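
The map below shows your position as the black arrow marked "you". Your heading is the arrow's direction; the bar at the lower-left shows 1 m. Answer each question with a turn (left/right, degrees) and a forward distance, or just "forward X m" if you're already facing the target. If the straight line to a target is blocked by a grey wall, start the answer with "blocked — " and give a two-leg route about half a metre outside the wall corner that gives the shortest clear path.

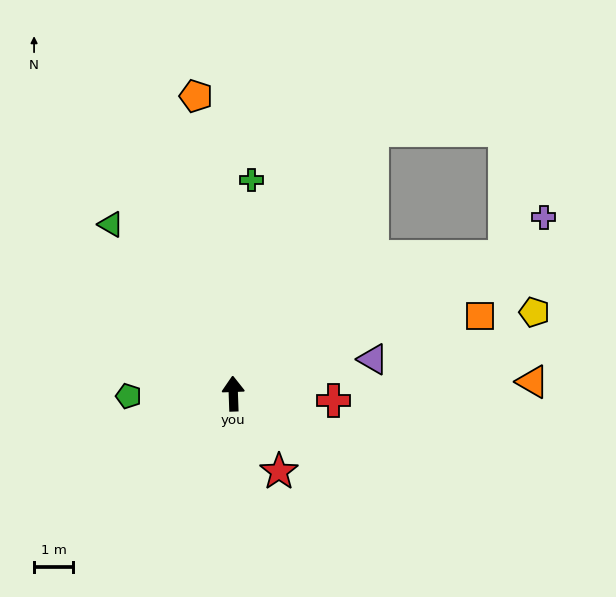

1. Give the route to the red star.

turn right 152°, forward 2.3 m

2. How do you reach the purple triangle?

turn right 78°, forward 3.7 m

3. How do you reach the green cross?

turn right 7°, forward 5.5 m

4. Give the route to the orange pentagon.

turn left 5°, forward 7.7 m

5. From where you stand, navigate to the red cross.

turn right 96°, forward 2.6 m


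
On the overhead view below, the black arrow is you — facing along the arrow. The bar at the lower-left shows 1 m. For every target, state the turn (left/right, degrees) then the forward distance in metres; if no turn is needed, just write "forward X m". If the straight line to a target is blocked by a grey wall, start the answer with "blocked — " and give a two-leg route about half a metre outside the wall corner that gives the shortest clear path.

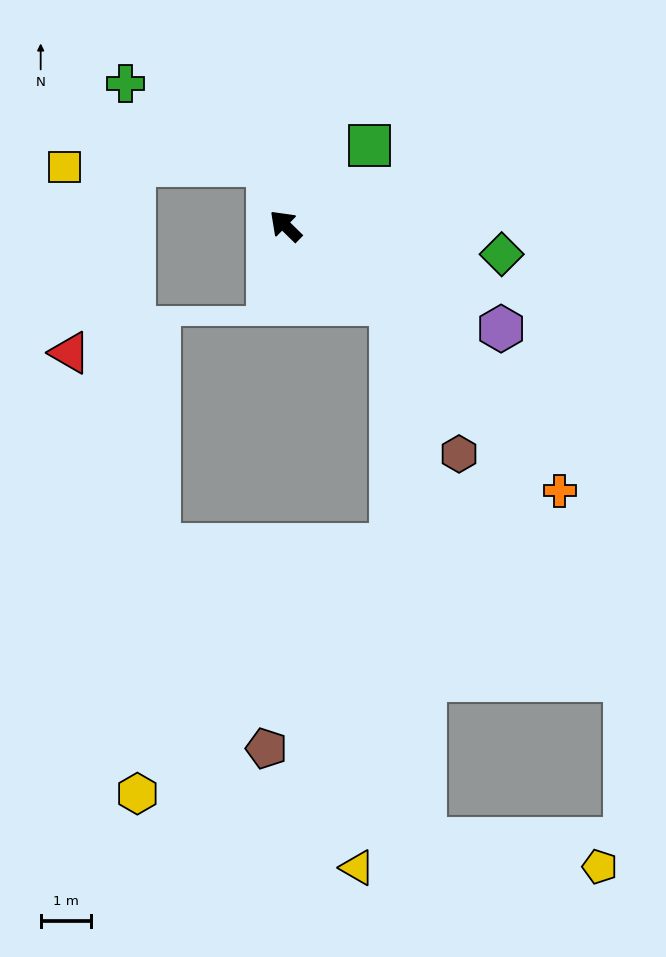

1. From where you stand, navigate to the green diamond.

turn right 143°, forward 4.4 m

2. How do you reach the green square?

turn right 92°, forward 2.3 m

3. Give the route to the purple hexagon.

turn right 161°, forward 4.8 m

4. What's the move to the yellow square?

blocked — turn right 29°, forward 1.3 m, then turn left 74°, forward 4.1 m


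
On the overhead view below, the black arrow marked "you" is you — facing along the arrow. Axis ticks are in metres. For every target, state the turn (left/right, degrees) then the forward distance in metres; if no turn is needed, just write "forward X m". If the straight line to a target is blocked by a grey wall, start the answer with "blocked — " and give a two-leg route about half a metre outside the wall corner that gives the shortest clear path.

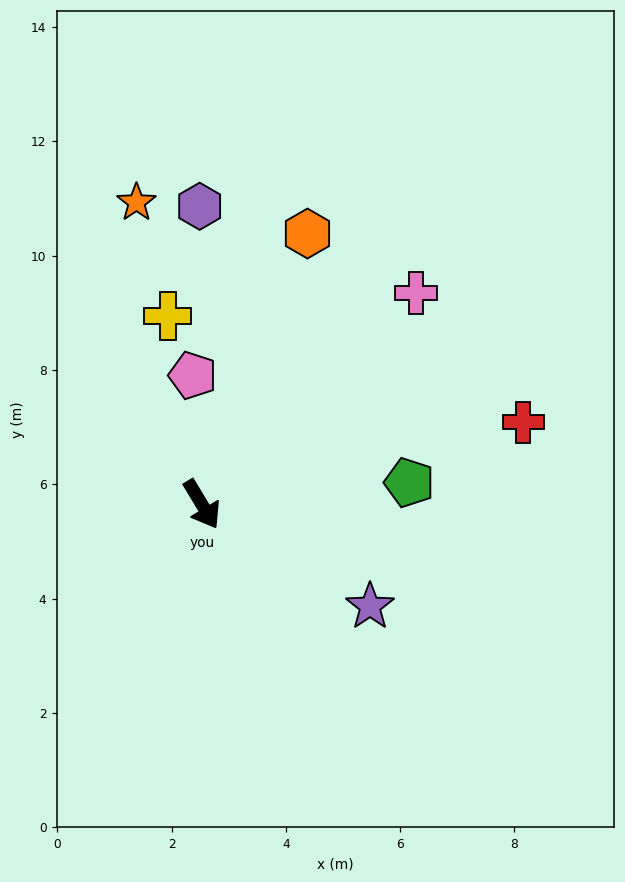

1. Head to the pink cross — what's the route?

turn left 104°, forward 5.3 m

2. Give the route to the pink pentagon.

turn left 153°, forward 2.3 m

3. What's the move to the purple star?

turn left 28°, forward 3.4 m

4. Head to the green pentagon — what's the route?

turn left 65°, forward 3.6 m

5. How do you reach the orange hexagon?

turn left 128°, forward 5.1 m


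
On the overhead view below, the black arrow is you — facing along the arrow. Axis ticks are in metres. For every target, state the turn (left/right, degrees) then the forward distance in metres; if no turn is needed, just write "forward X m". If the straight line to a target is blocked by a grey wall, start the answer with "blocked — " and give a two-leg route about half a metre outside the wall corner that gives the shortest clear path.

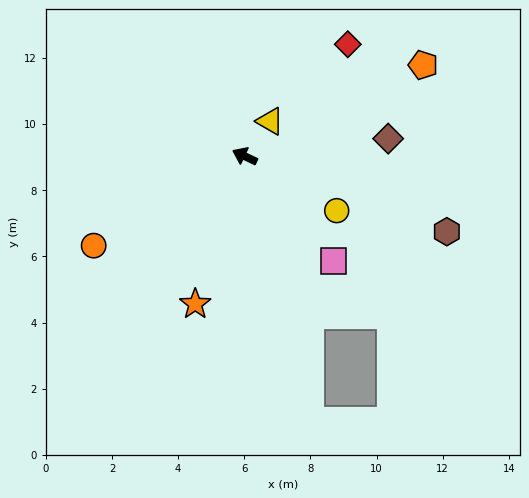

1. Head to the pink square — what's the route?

turn left 156°, forward 4.2 m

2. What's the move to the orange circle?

turn left 56°, forward 5.3 m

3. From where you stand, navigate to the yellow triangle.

turn right 101°, forward 1.3 m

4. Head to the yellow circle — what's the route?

turn left 175°, forward 3.2 m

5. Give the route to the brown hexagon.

turn right 175°, forward 6.5 m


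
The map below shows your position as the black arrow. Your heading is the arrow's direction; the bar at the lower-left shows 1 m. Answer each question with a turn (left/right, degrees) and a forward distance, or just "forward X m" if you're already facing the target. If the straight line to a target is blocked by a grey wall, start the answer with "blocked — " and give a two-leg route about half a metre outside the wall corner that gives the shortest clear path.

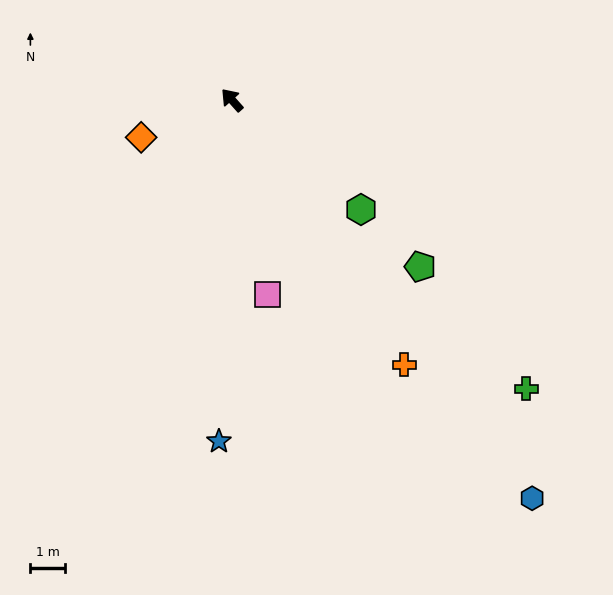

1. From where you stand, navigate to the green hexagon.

turn right 172°, forward 4.9 m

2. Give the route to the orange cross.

turn left 171°, forward 9.2 m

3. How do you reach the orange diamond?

turn left 71°, forward 2.9 m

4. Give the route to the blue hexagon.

turn left 175°, forward 14.6 m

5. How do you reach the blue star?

turn left 136°, forward 10.0 m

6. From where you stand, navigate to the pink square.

turn left 149°, forward 5.8 m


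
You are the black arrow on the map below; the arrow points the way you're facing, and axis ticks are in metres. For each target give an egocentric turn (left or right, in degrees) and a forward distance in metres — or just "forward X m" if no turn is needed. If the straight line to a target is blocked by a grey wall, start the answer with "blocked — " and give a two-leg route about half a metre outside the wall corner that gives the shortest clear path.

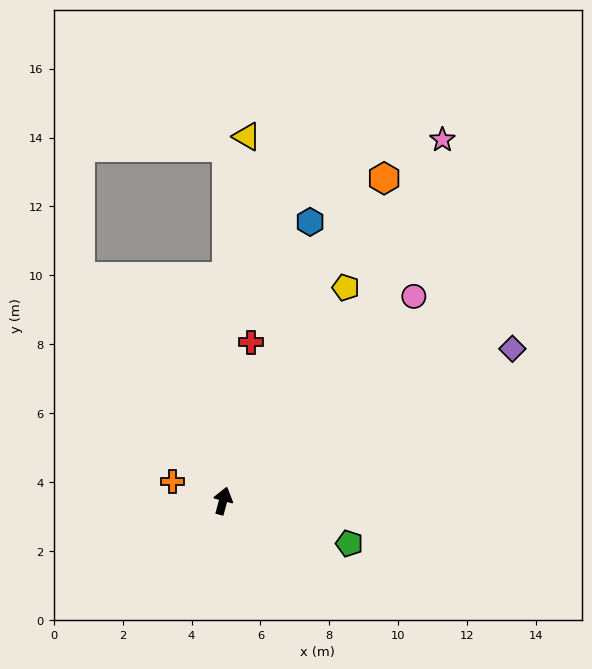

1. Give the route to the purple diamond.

turn right 47°, forward 9.5 m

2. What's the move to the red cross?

turn left 5°, forward 4.7 m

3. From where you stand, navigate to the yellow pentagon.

turn right 15°, forward 7.1 m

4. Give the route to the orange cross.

turn left 84°, forward 1.6 m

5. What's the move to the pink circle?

turn right 28°, forward 8.1 m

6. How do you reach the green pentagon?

turn right 94°, forward 3.9 m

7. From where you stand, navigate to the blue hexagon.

turn right 2°, forward 8.5 m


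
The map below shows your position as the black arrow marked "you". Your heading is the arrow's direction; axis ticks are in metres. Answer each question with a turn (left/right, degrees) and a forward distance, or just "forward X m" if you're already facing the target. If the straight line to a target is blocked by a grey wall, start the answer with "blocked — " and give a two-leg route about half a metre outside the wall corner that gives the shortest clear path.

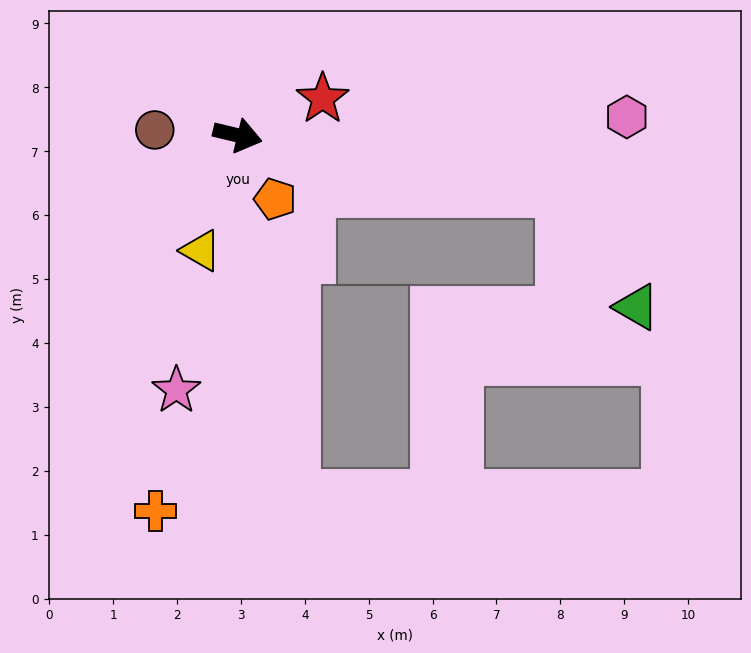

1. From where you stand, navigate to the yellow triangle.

turn right 94°, forward 1.9 m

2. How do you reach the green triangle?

blocked — turn left 4°, forward 5.2 m, then turn right 48°, forward 2.2 m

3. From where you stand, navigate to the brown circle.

turn right 170°, forward 1.3 m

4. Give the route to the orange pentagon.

turn right 46°, forward 1.2 m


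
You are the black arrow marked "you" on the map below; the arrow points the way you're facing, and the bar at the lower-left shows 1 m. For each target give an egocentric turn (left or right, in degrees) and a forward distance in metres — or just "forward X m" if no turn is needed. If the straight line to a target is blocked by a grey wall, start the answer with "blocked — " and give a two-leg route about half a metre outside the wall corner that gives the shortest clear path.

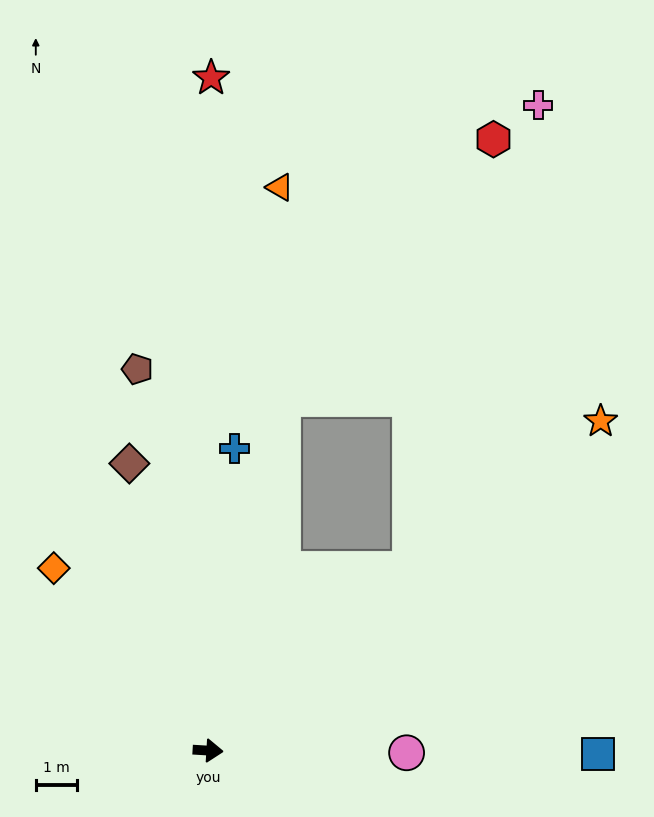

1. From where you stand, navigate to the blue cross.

turn left 88°, forward 7.4 m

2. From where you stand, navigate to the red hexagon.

blocked — turn left 81°, forward 8.7 m, then turn right 26°, forward 8.1 m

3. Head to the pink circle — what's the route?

turn left 3°, forward 4.8 m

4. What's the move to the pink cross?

blocked — turn left 45°, forward 6.6 m, then turn left 33°, forward 11.7 m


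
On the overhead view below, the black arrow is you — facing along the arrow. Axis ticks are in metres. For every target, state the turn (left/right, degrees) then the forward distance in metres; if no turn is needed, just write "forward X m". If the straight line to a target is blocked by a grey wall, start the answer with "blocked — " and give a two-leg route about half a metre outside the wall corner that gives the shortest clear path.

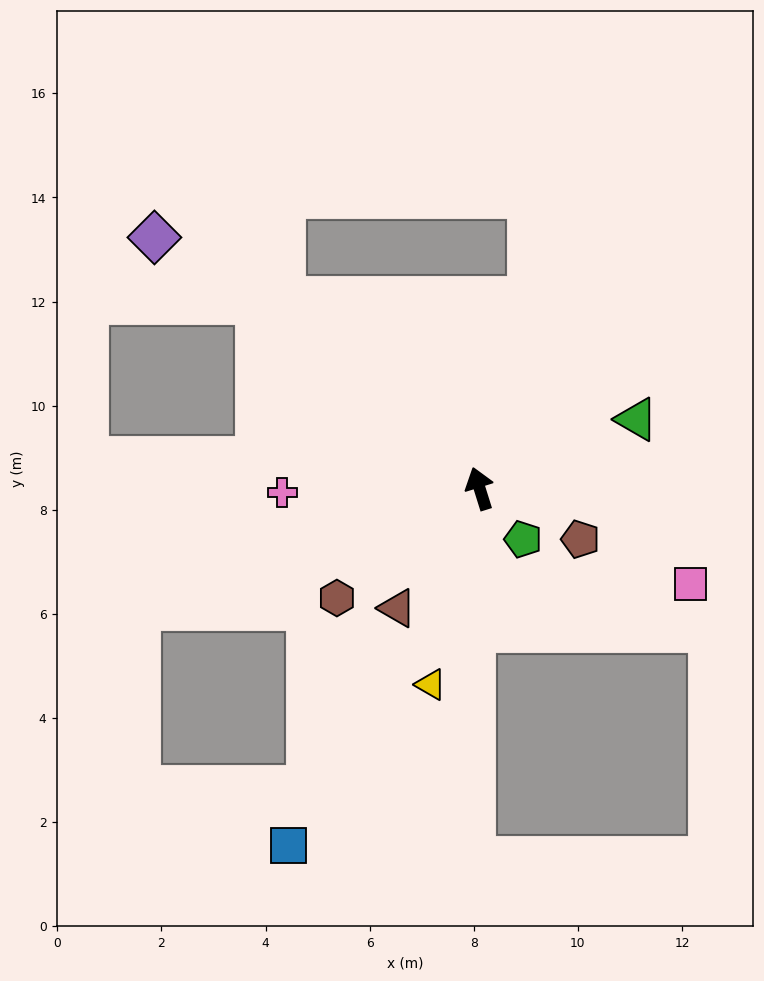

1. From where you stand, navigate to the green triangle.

turn right 84°, forward 3.3 m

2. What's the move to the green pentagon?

turn right 157°, forward 1.3 m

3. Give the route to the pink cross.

turn left 74°, forward 3.8 m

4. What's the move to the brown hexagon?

turn left 110°, forward 3.5 m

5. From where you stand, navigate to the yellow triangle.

turn left 149°, forward 3.9 m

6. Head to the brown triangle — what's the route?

turn left 128°, forward 2.8 m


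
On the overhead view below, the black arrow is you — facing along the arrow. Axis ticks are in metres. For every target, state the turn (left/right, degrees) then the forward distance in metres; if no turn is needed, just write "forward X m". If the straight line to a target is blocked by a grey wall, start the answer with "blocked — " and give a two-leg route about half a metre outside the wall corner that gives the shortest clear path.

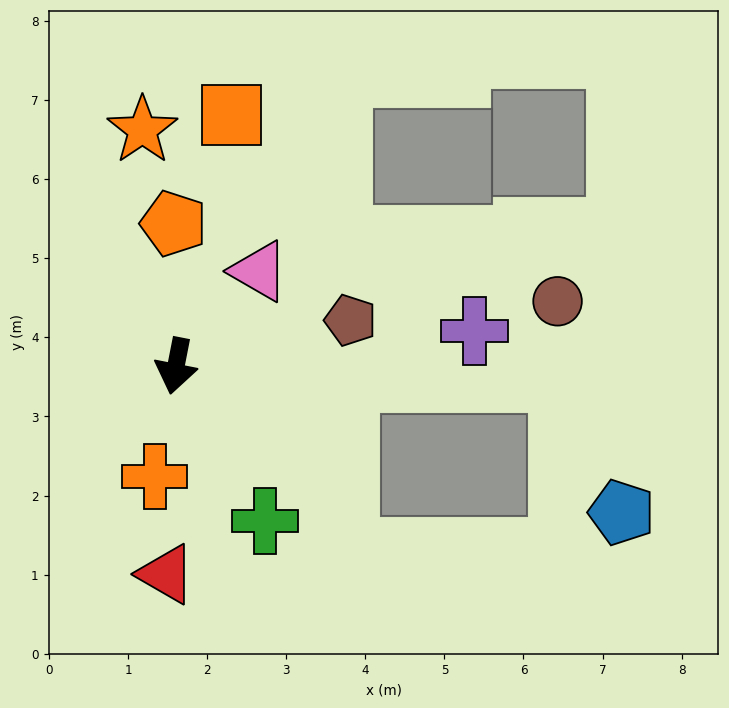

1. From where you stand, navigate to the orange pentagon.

turn right 168°, forward 1.8 m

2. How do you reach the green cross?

turn left 41°, forward 2.3 m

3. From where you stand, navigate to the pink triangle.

turn left 150°, forward 1.6 m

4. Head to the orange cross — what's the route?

forward 1.4 m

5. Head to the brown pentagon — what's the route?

turn left 116°, forward 2.3 m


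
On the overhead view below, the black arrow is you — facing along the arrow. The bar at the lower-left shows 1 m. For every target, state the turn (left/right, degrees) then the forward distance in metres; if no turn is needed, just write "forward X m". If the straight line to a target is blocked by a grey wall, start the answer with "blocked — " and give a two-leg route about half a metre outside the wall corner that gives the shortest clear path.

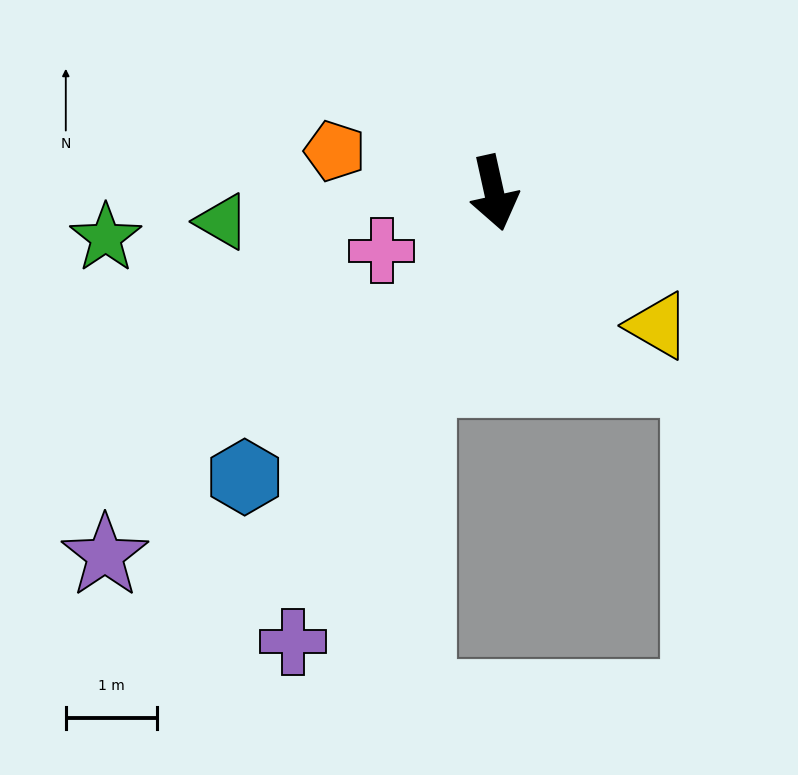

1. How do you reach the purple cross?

turn right 37°, forward 5.4 m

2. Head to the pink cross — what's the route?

turn right 75°, forward 1.4 m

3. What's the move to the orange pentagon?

turn right 117°, forward 1.8 m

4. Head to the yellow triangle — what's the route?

turn left 38°, forward 2.3 m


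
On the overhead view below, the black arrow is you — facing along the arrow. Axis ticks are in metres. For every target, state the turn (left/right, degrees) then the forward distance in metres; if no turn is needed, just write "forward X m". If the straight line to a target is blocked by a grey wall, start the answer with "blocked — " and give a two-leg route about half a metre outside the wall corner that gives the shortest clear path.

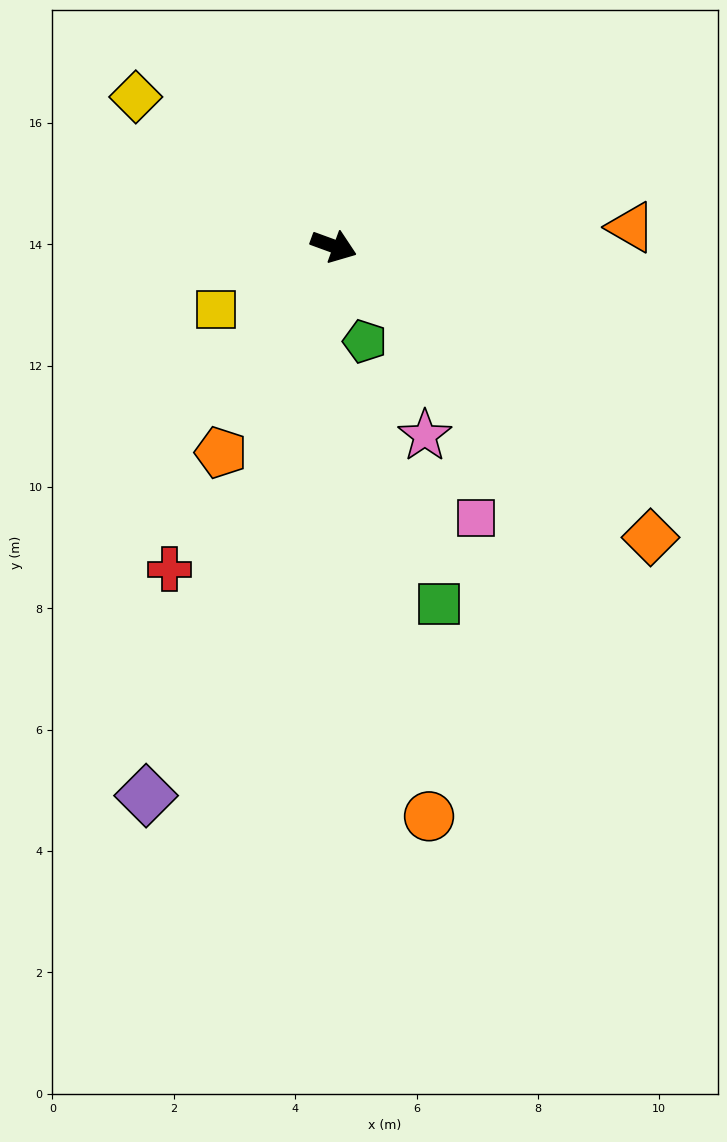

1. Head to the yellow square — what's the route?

turn right 132°, forward 2.2 m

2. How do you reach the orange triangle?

turn left 24°, forward 4.9 m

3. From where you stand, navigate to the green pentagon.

turn right 52°, forward 1.6 m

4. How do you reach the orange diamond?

turn right 23°, forward 7.1 m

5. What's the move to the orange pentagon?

turn right 99°, forward 3.9 m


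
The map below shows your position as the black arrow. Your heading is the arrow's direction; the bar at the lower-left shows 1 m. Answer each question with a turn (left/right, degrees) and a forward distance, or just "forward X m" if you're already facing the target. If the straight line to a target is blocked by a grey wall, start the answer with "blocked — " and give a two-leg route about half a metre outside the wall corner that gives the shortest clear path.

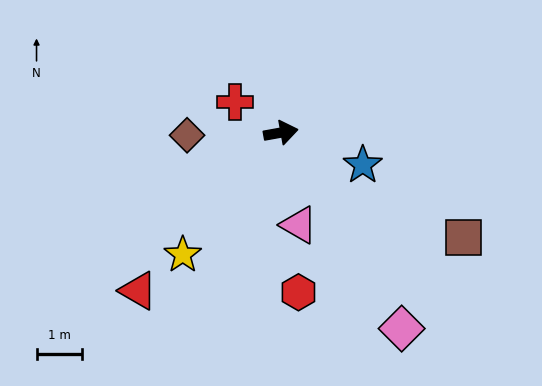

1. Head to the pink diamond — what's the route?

turn right 69°, forward 5.1 m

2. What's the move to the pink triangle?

turn right 89°, forward 2.1 m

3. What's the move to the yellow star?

turn right 139°, forward 3.5 m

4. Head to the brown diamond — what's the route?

turn left 171°, forward 2.1 m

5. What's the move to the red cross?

turn left 136°, forward 1.2 m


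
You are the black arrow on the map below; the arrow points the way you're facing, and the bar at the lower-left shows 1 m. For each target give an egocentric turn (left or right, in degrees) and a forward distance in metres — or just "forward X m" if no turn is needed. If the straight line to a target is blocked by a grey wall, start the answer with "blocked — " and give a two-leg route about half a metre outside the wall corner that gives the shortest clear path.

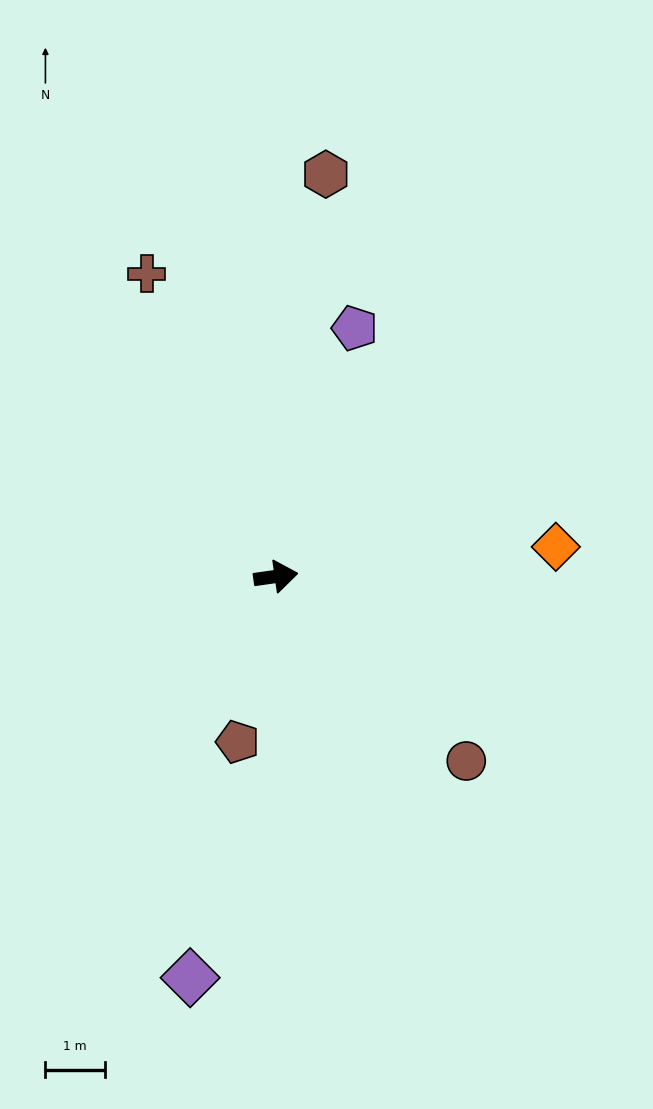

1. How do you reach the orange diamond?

turn right 2°, forward 4.7 m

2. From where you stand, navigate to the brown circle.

turn right 52°, forward 4.5 m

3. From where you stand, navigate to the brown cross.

turn left 105°, forward 5.5 m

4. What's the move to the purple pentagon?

turn left 64°, forward 4.4 m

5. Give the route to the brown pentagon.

turn right 111°, forward 2.9 m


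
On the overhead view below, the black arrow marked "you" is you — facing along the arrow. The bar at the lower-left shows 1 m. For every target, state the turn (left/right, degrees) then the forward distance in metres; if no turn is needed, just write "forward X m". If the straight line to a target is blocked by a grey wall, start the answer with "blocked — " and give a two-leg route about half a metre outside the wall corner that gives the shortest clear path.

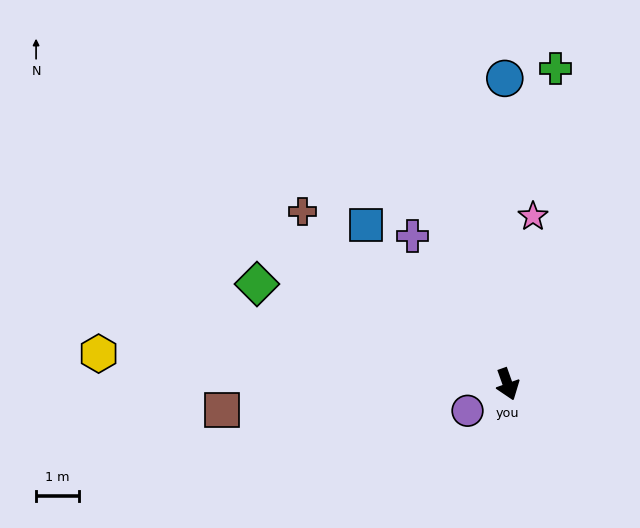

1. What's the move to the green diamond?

turn right 131°, forward 6.3 m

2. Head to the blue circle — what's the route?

turn left 161°, forward 7.1 m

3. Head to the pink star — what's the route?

turn left 152°, forward 3.9 m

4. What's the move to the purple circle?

turn right 76°, forward 1.1 m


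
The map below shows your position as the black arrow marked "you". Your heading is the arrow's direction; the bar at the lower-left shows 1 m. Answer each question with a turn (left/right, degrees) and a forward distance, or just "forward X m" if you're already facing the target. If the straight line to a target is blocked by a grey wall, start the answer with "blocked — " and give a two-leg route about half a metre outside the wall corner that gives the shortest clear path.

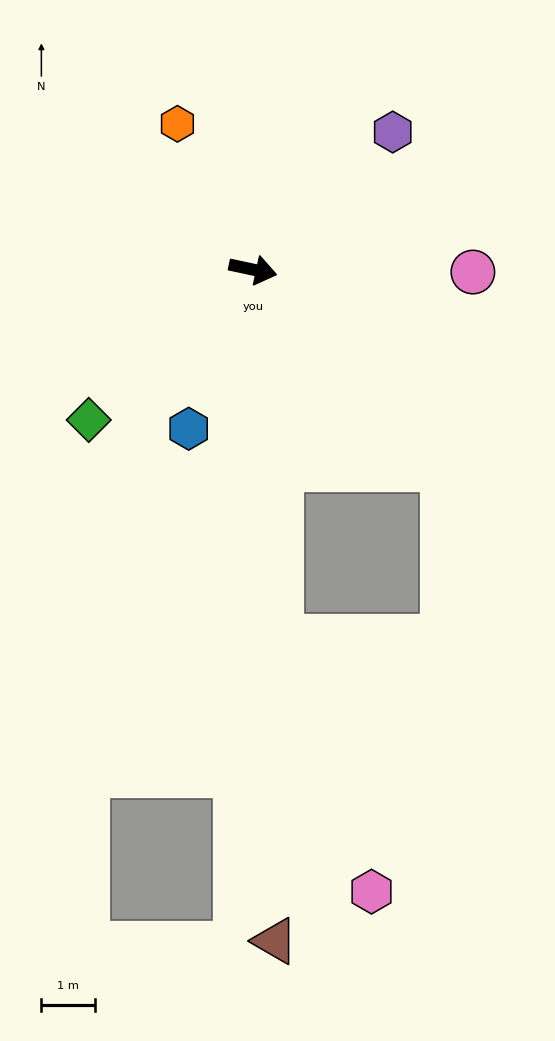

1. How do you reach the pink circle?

turn left 11°, forward 4.1 m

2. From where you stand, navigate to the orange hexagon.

turn left 130°, forward 3.1 m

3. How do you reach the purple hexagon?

turn left 57°, forward 3.6 m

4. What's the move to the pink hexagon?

blocked — turn right 74°, forward 6.9 m, then turn left 16°, forward 5.0 m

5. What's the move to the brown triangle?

turn right 76°, forward 12.5 m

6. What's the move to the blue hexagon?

turn right 100°, forward 3.2 m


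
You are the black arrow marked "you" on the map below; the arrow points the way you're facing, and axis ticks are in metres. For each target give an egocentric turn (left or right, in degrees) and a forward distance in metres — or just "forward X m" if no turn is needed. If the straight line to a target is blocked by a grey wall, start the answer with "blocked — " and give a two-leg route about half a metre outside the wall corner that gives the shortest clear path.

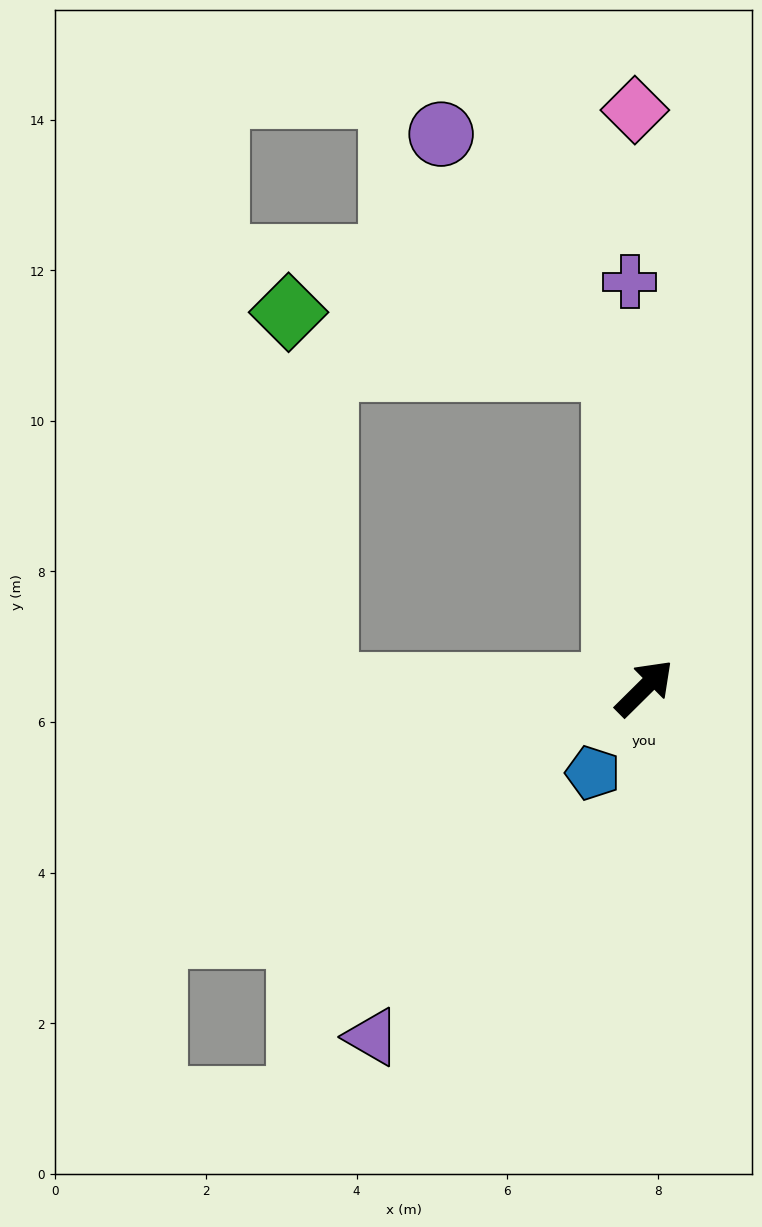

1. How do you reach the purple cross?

turn left 47°, forward 5.4 m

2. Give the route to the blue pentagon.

turn right 166°, forward 1.3 m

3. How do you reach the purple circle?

blocked — turn left 51°, forward 4.3 m, then turn left 31°, forward 3.9 m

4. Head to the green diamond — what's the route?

blocked — turn left 51°, forward 4.3 m, then turn left 74°, forward 4.4 m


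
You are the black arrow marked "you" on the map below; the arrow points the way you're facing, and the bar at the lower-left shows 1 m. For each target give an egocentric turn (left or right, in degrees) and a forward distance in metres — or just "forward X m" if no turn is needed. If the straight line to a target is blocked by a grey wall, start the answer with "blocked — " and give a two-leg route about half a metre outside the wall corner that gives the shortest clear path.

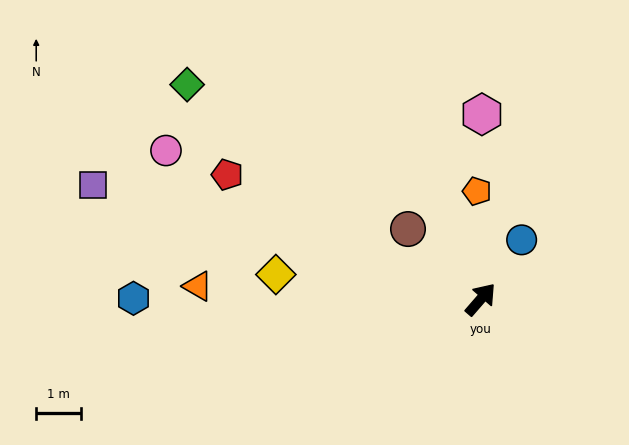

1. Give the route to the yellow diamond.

turn left 124°, forward 4.6 m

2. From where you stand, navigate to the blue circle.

turn left 6°, forward 1.6 m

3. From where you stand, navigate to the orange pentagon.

turn left 43°, forward 2.4 m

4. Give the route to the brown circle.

turn left 87°, forward 2.3 m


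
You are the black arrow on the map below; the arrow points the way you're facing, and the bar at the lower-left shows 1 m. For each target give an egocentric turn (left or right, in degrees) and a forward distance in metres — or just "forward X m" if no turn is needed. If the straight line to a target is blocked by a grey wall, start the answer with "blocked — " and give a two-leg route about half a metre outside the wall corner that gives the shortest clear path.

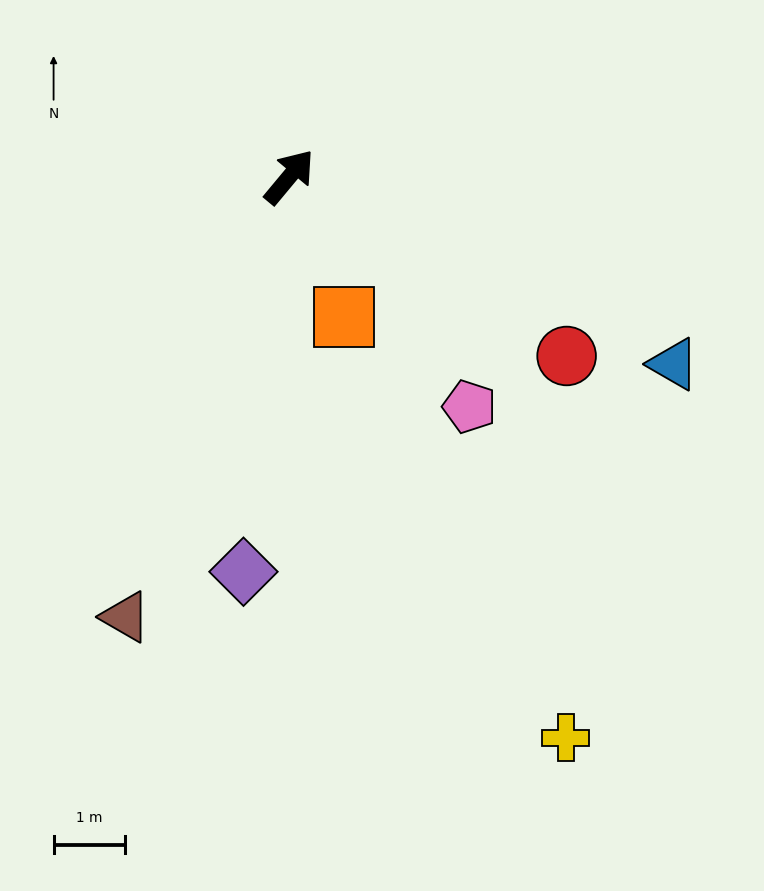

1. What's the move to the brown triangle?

turn right 161°, forward 6.6 m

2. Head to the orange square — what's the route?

turn right 119°, forward 2.1 m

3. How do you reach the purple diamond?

turn right 147°, forward 5.6 m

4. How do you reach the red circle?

turn right 83°, forward 4.6 m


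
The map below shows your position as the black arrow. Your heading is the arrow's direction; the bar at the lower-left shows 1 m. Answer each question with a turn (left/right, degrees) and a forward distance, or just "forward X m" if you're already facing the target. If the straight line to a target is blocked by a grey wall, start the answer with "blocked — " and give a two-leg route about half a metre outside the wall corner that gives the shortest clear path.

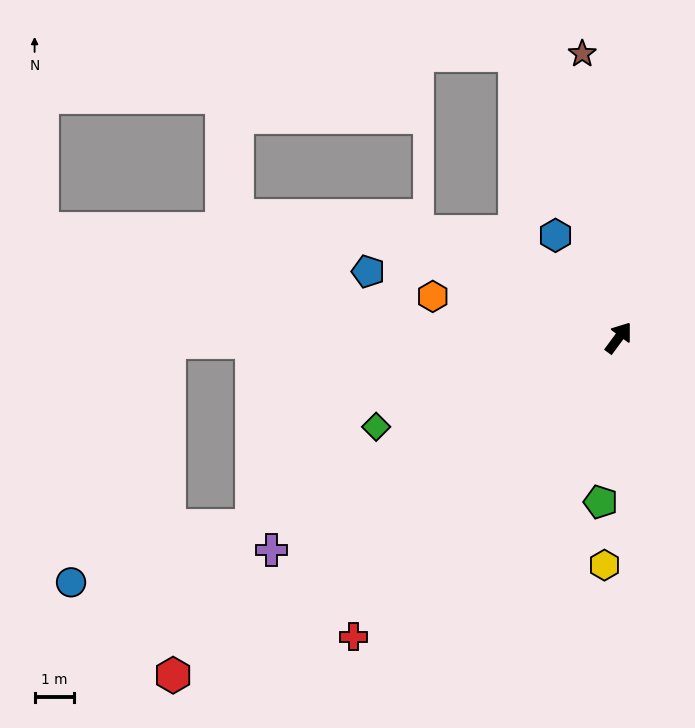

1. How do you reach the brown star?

turn left 44°, forward 7.3 m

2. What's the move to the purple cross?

turn left 158°, forward 10.3 m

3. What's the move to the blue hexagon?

turn left 68°, forward 3.1 m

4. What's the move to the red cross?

turn left 175°, forward 10.2 m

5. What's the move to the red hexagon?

turn left 164°, forward 14.2 m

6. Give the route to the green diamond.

turn left 147°, forward 6.6 m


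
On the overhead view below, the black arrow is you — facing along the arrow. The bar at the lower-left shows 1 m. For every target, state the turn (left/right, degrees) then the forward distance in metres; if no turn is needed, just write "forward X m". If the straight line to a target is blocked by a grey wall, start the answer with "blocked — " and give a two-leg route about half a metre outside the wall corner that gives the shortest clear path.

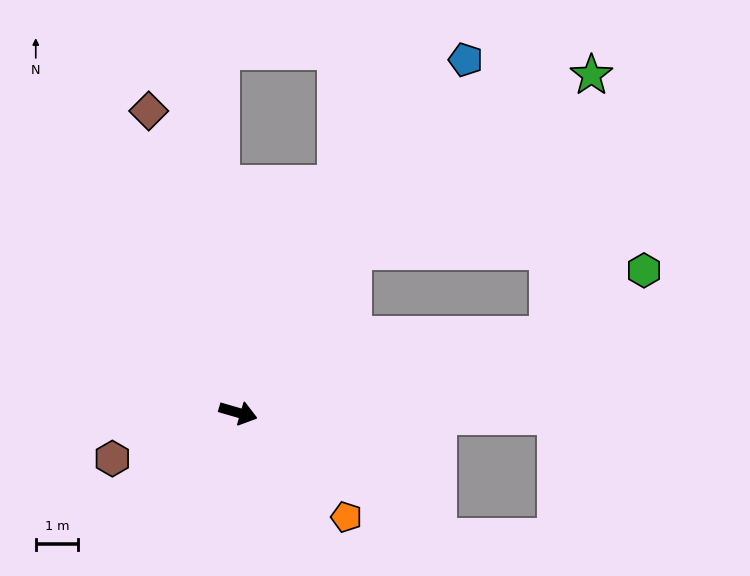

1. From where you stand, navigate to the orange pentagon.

turn right 28°, forward 3.5 m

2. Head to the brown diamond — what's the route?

turn left 123°, forward 7.4 m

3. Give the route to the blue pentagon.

turn left 73°, forward 9.9 m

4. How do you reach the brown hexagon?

turn right 144°, forward 3.1 m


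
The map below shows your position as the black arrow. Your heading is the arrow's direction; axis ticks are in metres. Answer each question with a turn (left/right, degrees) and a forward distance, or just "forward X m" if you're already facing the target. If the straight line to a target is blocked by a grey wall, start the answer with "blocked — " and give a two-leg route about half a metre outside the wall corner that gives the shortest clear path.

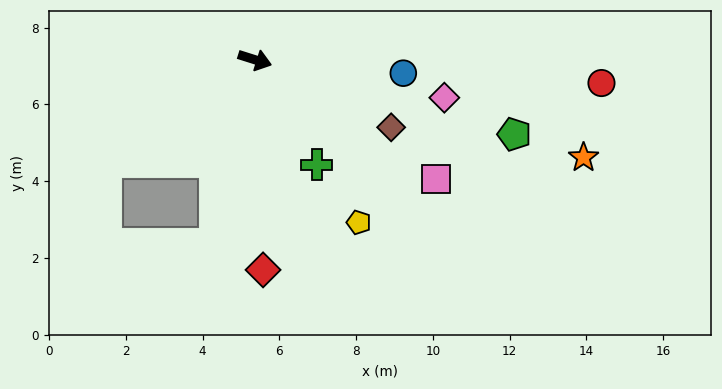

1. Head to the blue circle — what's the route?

turn left 12°, forward 3.9 m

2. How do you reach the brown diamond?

turn right 9°, forward 4.0 m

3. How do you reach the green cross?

turn right 42°, forward 3.2 m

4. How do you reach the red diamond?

turn right 70°, forward 5.5 m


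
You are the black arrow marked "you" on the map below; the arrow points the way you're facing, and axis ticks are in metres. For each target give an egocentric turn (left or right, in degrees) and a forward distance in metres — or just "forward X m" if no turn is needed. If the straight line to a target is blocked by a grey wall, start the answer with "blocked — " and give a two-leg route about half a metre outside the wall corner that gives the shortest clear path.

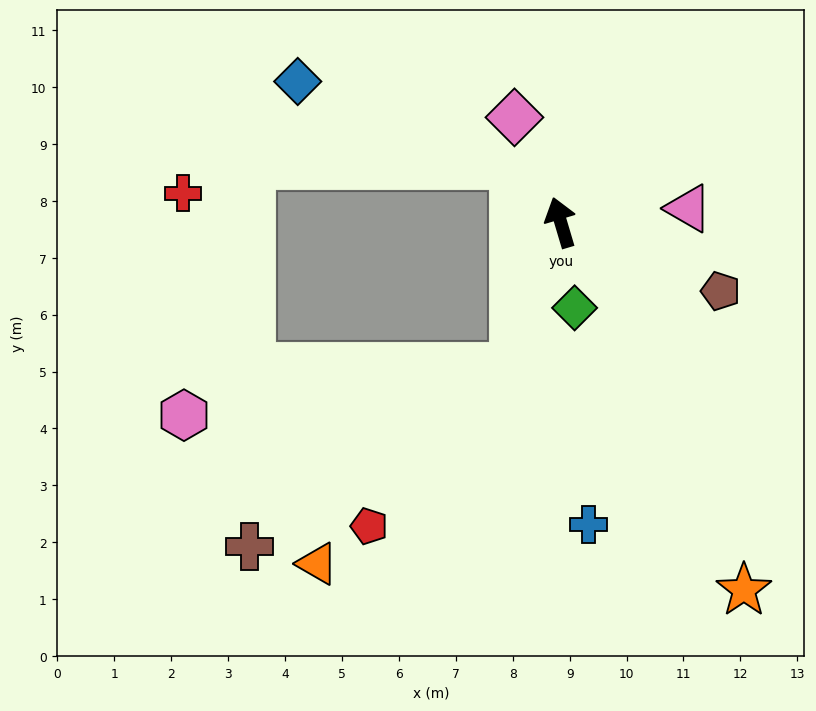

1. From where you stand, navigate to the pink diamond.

turn left 7°, forward 2.0 m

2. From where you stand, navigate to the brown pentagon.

turn right 130°, forward 3.1 m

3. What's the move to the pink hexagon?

blocked — turn left 145°, forward 2.7 m, then turn right 63°, forward 5.8 m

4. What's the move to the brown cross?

blocked — turn left 145°, forward 2.7 m, then turn right 37°, forward 5.6 m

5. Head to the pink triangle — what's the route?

turn right 100°, forward 2.3 m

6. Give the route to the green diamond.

turn left 173°, forward 1.5 m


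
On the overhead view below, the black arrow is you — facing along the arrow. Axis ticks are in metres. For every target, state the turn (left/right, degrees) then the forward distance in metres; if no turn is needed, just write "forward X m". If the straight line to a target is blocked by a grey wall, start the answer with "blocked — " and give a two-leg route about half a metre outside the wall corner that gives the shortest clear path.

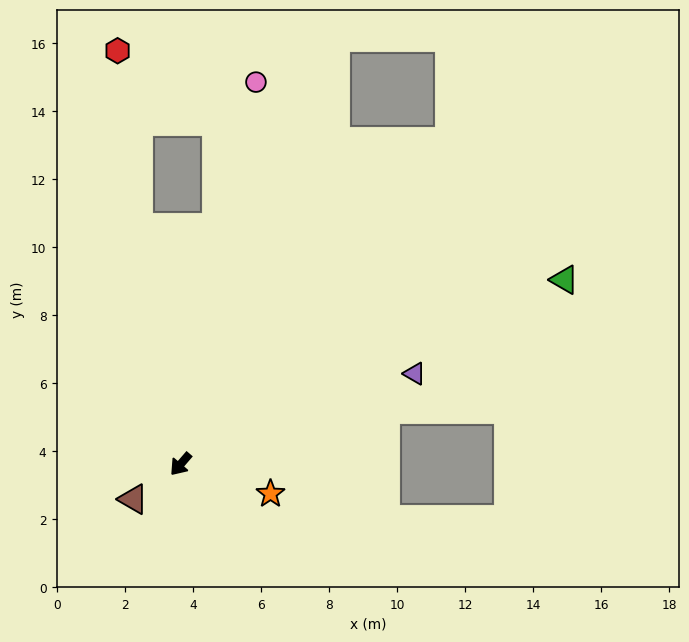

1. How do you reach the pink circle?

turn right 150°, forward 11.5 m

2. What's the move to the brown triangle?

turn right 13°, forward 1.7 m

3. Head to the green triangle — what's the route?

turn left 156°, forward 12.5 m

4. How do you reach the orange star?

turn left 112°, forward 2.8 m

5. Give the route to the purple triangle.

turn left 152°, forward 7.4 m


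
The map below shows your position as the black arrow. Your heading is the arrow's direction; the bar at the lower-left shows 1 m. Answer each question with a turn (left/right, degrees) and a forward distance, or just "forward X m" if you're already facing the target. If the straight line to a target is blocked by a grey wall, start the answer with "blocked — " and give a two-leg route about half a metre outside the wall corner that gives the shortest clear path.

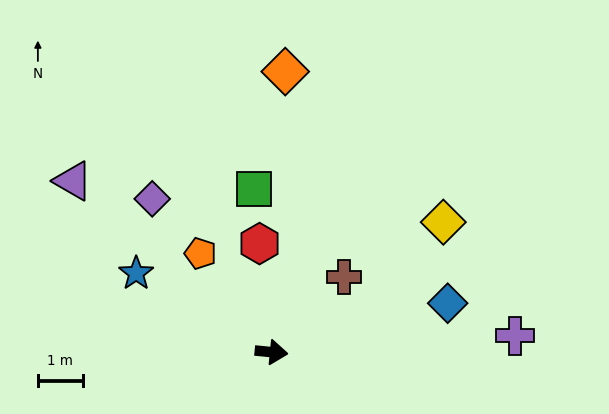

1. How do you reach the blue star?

turn left 155°, forward 3.5 m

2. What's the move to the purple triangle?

turn left 145°, forward 5.8 m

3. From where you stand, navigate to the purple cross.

turn left 9°, forward 5.4 m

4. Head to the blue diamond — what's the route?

turn left 21°, forward 4.1 m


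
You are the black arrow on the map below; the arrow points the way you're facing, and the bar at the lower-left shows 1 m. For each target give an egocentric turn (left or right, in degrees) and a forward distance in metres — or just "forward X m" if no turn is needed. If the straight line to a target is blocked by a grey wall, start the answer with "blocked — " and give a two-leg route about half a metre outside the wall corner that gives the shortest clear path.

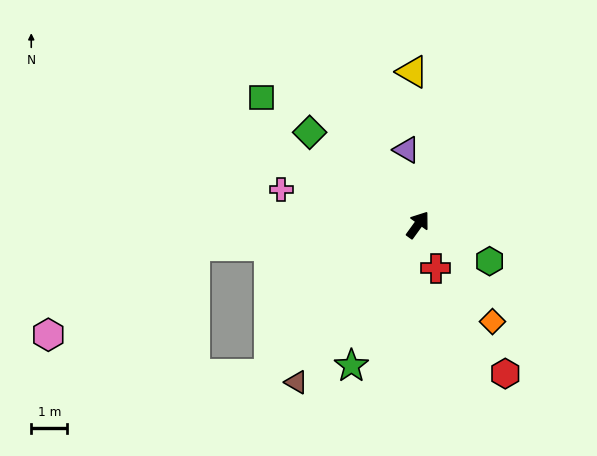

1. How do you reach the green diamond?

turn left 85°, forward 4.0 m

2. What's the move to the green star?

turn right 169°, forward 4.3 m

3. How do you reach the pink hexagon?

blocked — turn left 131°, forward 6.2 m, then turn left 26°, forward 4.8 m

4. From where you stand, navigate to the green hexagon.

turn right 81°, forward 2.2 m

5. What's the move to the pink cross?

turn left 111°, forward 3.9 m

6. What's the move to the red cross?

turn right 122°, forward 1.3 m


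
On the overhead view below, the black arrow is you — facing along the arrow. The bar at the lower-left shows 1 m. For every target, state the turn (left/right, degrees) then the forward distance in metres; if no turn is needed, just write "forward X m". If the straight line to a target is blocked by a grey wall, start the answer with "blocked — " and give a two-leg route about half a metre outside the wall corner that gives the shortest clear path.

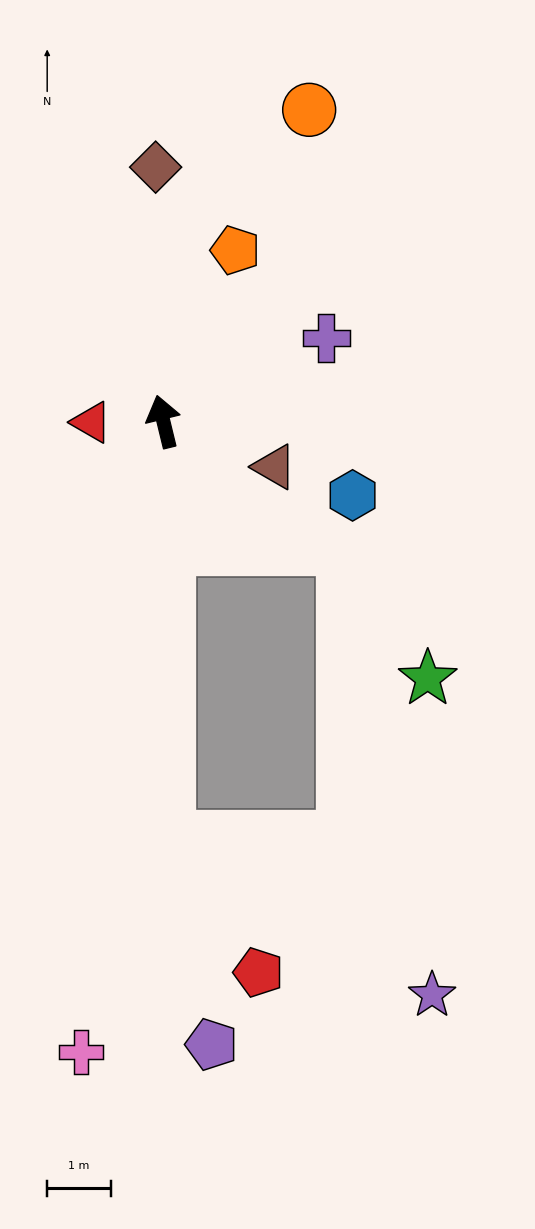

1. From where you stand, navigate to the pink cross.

turn left 159°, forward 10.0 m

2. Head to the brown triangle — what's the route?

turn right 126°, forward 1.9 m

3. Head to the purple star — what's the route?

blocked — turn left 167°, forward 6.5 m, then turn left 58°, forward 4.8 m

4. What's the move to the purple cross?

turn right 76°, forward 2.9 m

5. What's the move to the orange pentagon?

turn right 36°, forward 2.9 m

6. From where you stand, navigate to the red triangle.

turn left 77°, forward 1.1 m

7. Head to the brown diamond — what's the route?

turn right 12°, forward 4.0 m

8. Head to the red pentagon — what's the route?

blocked — turn left 167°, forward 6.5 m, then turn left 33°, forward 2.5 m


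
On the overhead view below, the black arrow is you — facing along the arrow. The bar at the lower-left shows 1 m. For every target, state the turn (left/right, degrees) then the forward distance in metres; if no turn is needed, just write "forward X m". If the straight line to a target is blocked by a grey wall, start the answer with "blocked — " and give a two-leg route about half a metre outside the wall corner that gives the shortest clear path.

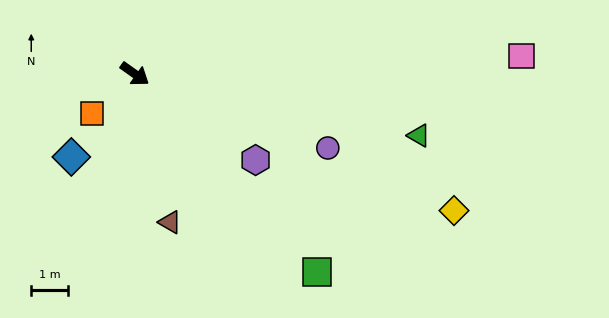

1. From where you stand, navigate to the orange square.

turn right 102°, forward 1.6 m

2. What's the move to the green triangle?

turn left 23°, forward 7.8 m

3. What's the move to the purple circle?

turn left 14°, forward 5.6 m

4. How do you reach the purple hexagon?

forward 4.0 m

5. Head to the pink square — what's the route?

turn left 38°, forward 10.5 m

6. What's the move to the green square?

turn right 12°, forward 7.3 m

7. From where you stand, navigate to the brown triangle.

turn right 41°, forward 4.1 m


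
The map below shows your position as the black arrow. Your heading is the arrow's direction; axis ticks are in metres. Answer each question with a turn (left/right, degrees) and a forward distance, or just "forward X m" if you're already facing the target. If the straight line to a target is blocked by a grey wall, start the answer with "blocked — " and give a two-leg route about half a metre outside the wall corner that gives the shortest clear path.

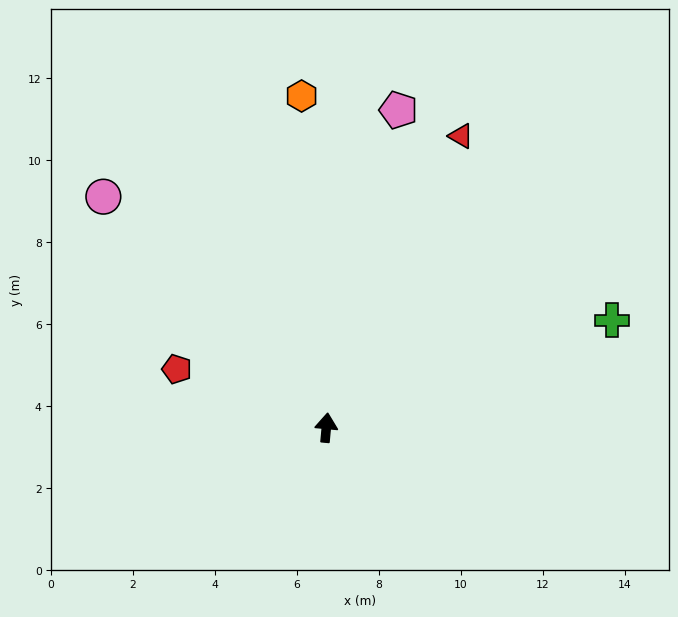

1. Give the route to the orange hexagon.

turn left 10°, forward 8.1 m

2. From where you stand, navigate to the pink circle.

turn left 49°, forward 7.8 m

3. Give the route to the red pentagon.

turn left 74°, forward 3.9 m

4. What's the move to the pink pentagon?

turn right 7°, forward 7.9 m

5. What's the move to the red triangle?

turn right 19°, forward 7.8 m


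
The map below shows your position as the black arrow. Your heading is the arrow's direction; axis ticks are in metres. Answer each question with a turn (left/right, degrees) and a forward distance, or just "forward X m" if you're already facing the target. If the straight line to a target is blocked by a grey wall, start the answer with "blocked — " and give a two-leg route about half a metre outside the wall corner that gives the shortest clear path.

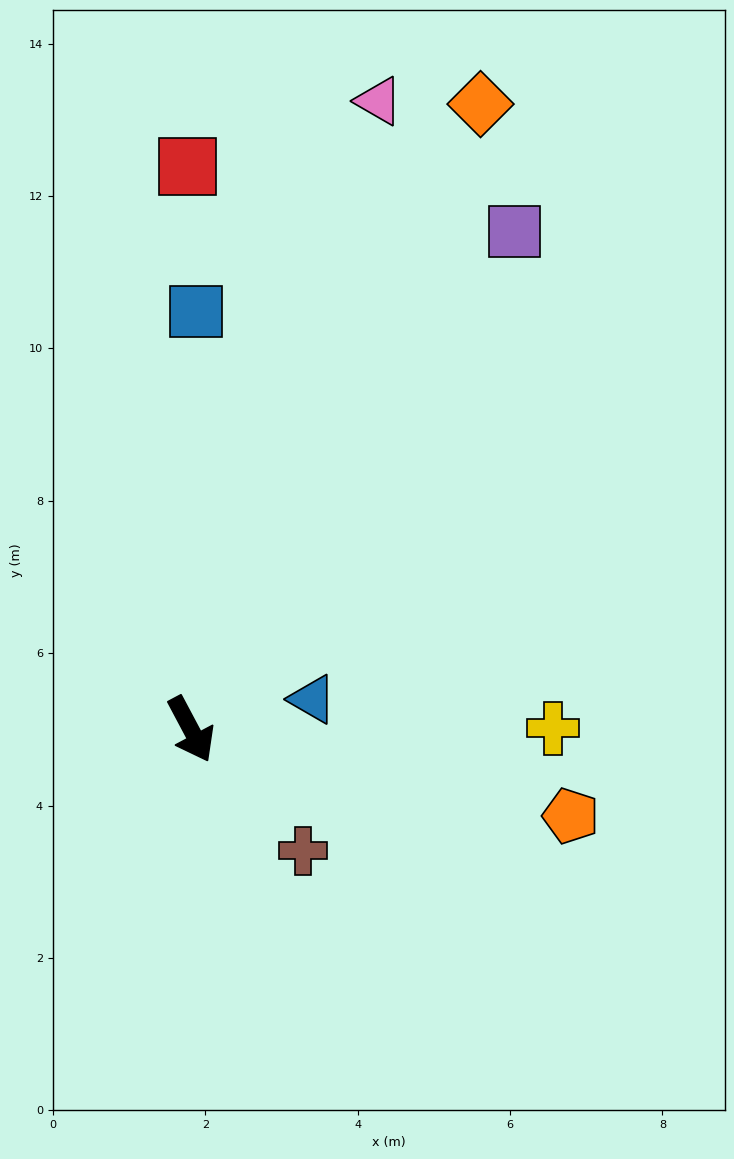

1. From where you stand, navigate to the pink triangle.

turn left 135°, forward 8.6 m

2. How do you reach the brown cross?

turn left 15°, forward 2.2 m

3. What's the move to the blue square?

turn left 151°, forward 5.5 m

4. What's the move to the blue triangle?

turn left 76°, forward 1.6 m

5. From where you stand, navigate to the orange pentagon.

turn left 49°, forward 5.1 m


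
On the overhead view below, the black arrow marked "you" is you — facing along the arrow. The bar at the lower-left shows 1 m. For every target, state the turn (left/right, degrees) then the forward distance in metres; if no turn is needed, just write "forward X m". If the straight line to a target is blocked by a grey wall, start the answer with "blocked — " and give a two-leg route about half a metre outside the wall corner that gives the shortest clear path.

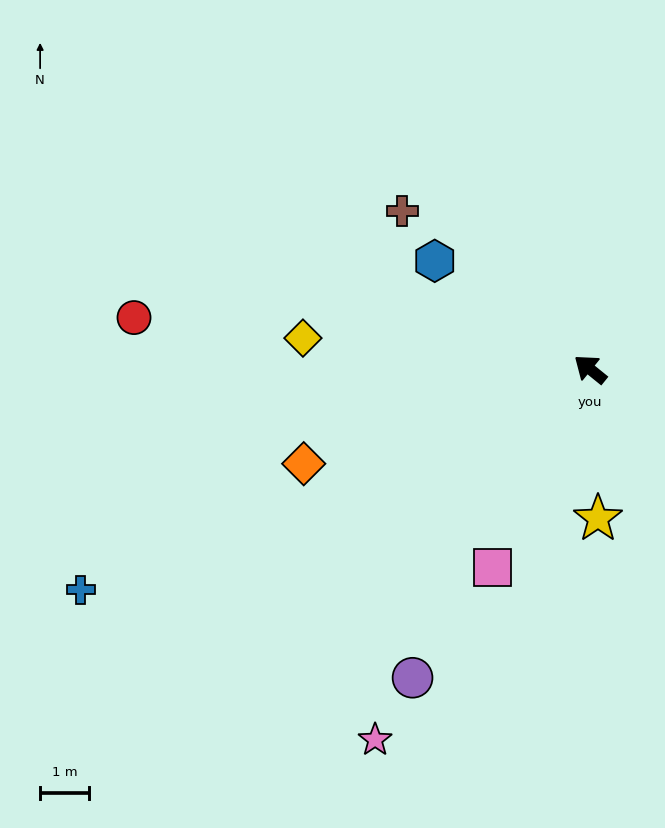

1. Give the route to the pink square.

turn left 103°, forward 4.5 m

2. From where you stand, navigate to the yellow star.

turn left 132°, forward 3.0 m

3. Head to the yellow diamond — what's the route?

turn left 33°, forward 5.9 m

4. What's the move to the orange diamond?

turn left 57°, forward 6.1 m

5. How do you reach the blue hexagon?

turn left 4°, forward 3.8 m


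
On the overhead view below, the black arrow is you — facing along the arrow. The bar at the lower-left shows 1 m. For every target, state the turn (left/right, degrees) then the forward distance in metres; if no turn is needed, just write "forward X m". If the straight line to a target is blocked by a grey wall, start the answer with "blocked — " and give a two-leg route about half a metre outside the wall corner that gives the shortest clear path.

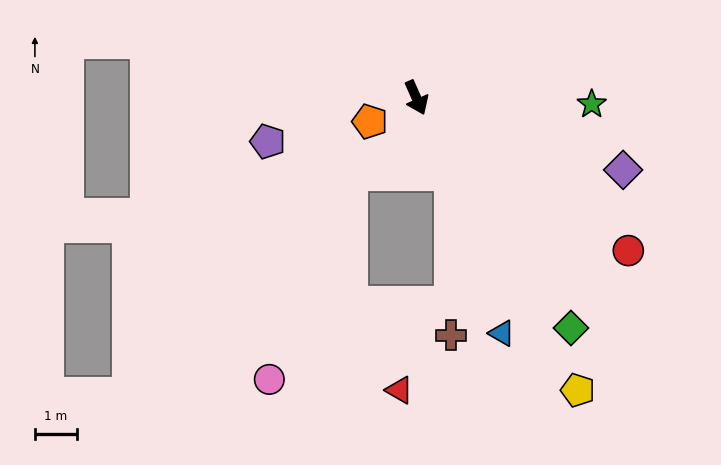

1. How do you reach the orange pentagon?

turn right 87°, forward 1.2 m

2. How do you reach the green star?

turn left 64°, forward 4.2 m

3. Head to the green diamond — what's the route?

turn left 10°, forward 6.6 m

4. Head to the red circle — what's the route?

turn left 30°, forward 6.2 m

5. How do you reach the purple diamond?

turn left 47°, forward 5.2 m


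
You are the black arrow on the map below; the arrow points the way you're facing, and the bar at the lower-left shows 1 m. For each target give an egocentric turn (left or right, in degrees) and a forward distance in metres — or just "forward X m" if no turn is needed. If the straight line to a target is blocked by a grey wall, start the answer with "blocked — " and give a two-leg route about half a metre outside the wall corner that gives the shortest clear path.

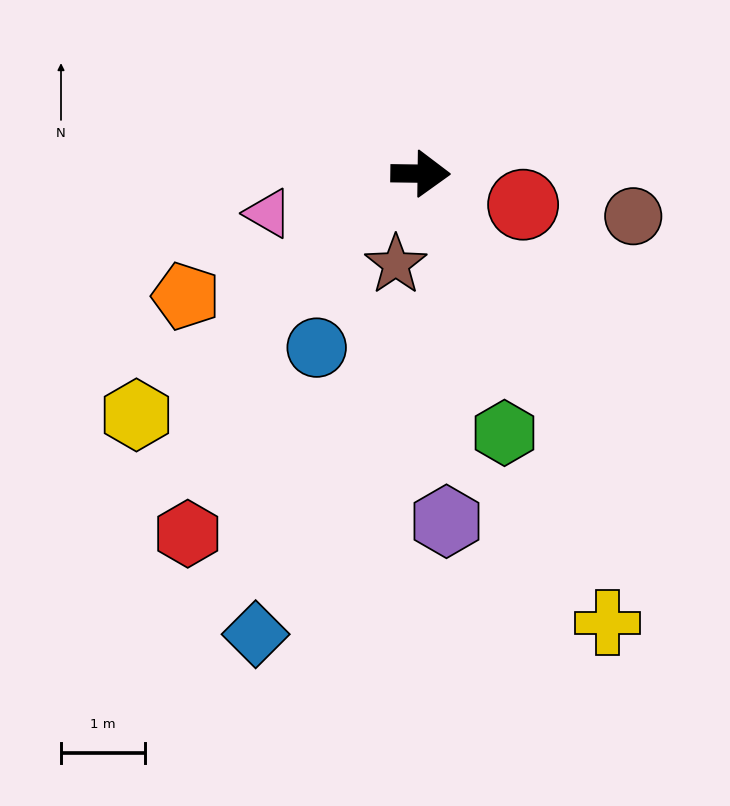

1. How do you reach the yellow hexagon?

turn right 139°, forward 4.4 m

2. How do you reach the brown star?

turn right 105°, forward 1.1 m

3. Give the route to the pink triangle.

turn right 165°, forward 1.9 m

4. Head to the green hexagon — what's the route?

turn right 71°, forward 3.2 m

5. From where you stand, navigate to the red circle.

turn right 16°, forward 1.3 m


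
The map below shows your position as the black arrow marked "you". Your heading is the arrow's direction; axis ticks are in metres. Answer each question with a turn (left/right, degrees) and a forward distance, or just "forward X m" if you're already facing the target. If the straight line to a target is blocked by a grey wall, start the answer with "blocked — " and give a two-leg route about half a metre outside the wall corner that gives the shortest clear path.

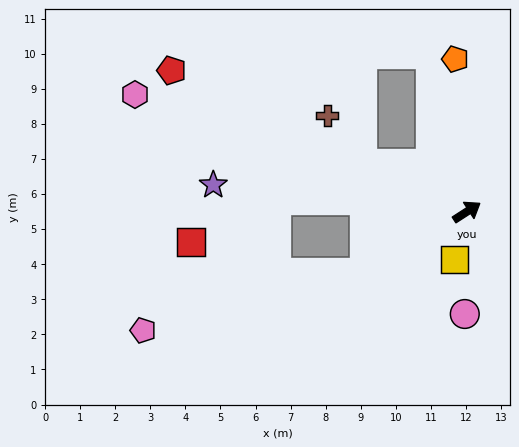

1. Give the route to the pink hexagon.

turn left 128°, forward 10.0 m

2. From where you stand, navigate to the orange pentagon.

turn left 62°, forward 4.4 m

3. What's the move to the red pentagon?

turn left 122°, forward 9.3 m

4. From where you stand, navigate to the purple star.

turn left 141°, forward 7.3 m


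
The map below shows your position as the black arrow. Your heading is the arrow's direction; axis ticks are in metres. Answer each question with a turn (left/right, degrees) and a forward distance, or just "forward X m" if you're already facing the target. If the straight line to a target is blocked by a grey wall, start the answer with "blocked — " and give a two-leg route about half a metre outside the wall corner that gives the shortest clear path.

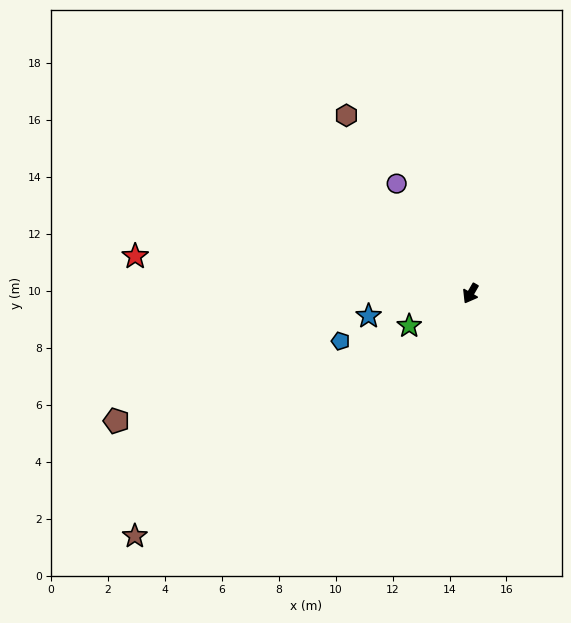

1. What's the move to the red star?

turn right 66°, forward 11.9 m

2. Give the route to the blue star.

turn right 47°, forward 3.7 m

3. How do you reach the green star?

turn right 32°, forward 2.4 m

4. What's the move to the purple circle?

turn right 116°, forward 4.7 m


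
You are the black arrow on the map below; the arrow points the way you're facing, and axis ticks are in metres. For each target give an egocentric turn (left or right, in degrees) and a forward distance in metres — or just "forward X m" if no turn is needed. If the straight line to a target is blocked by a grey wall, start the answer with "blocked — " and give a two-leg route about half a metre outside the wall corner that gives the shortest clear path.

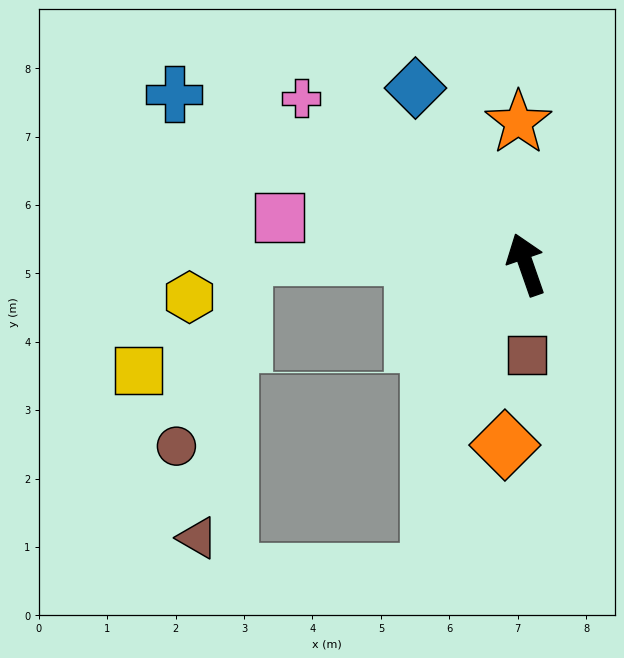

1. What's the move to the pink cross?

turn left 34°, forward 4.1 m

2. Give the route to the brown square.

turn left 161°, forward 1.3 m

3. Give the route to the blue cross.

turn left 45°, forward 5.7 m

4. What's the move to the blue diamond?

turn left 13°, forward 3.0 m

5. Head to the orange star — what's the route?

turn right 16°, forward 2.1 m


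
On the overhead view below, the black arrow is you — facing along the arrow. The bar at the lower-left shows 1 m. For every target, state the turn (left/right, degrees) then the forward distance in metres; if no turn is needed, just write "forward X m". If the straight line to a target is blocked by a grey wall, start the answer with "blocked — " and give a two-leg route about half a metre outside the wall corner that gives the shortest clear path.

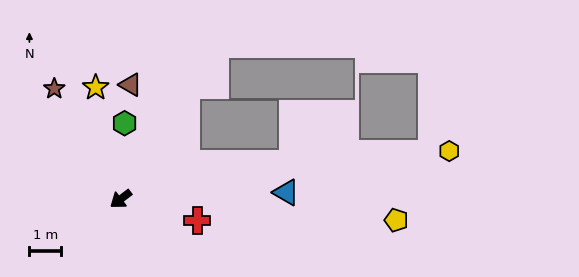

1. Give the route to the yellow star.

turn right 115°, forward 3.6 m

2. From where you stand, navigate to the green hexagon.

turn right 130°, forward 2.4 m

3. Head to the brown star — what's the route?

turn right 96°, forward 4.1 m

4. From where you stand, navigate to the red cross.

turn left 127°, forward 2.5 m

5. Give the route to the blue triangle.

turn left 145°, forward 5.2 m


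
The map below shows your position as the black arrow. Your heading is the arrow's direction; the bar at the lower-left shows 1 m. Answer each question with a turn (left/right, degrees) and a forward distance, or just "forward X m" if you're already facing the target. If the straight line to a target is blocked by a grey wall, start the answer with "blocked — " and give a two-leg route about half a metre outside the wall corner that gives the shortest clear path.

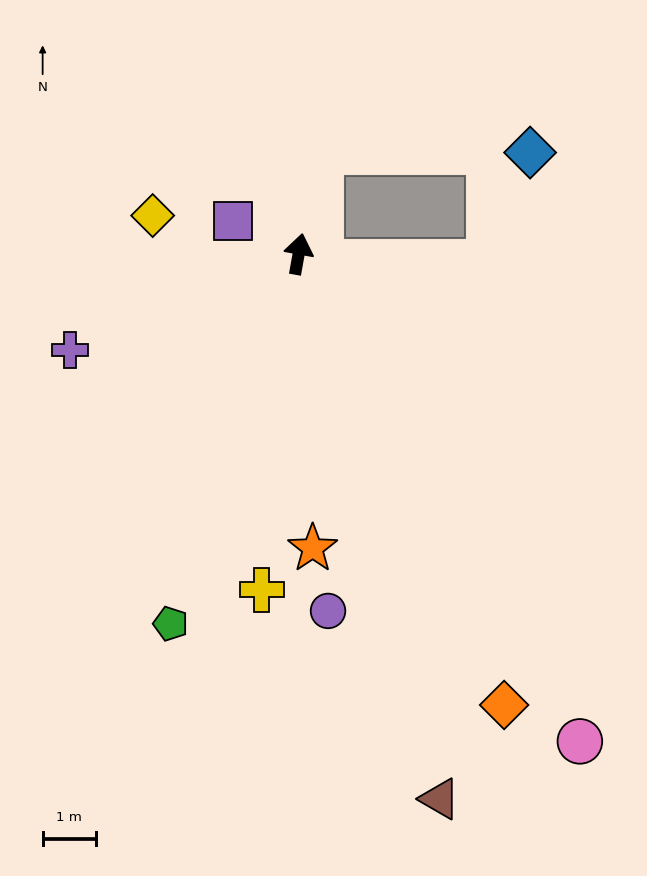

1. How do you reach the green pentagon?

turn left 171°, forward 7.4 m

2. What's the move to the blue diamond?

blocked — forward 2.0 m, then turn right 80°, forward 3.9 m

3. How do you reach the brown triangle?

turn right 155°, forward 10.6 m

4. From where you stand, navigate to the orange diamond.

turn right 145°, forward 9.3 m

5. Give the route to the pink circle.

turn right 140°, forward 10.6 m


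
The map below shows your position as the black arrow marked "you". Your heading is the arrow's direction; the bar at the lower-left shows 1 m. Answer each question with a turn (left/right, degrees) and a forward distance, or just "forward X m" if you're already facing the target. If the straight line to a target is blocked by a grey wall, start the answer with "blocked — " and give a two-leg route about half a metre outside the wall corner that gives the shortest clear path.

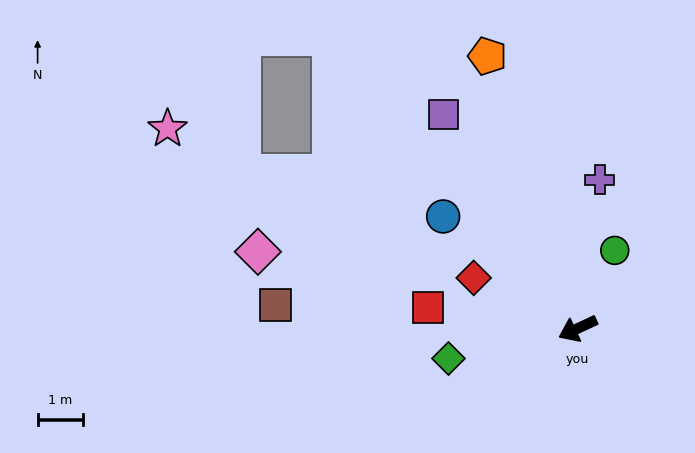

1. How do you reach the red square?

turn right 33°, forward 3.3 m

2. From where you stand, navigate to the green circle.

turn right 140°, forward 1.9 m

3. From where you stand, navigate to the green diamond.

turn right 12°, forward 2.9 m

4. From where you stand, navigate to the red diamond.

turn right 51°, forward 2.5 m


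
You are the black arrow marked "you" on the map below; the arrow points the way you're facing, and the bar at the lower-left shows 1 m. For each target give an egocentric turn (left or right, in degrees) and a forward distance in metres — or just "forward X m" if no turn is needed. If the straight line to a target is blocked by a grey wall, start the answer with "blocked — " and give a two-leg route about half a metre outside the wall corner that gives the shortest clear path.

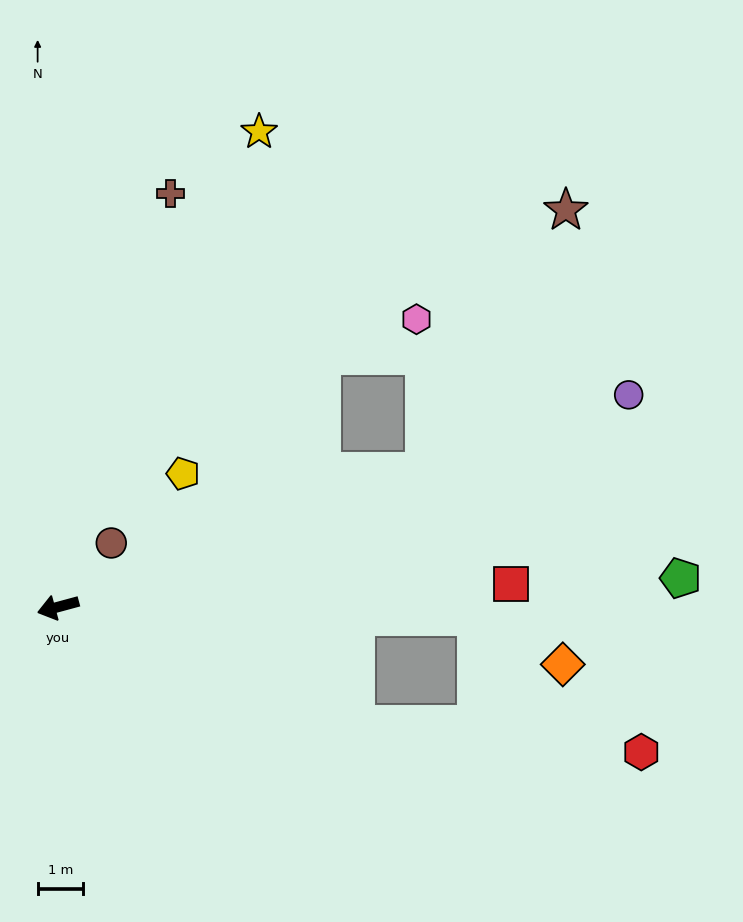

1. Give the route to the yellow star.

turn right 128°, forward 11.4 m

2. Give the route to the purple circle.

turn right 175°, forward 13.5 m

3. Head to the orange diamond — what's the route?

blocked — turn left 163°, forward 9.3 m, then turn right 27°, forward 2.2 m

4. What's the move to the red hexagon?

blocked — turn left 143°, forward 7.1 m, then turn left 16°, forward 6.3 m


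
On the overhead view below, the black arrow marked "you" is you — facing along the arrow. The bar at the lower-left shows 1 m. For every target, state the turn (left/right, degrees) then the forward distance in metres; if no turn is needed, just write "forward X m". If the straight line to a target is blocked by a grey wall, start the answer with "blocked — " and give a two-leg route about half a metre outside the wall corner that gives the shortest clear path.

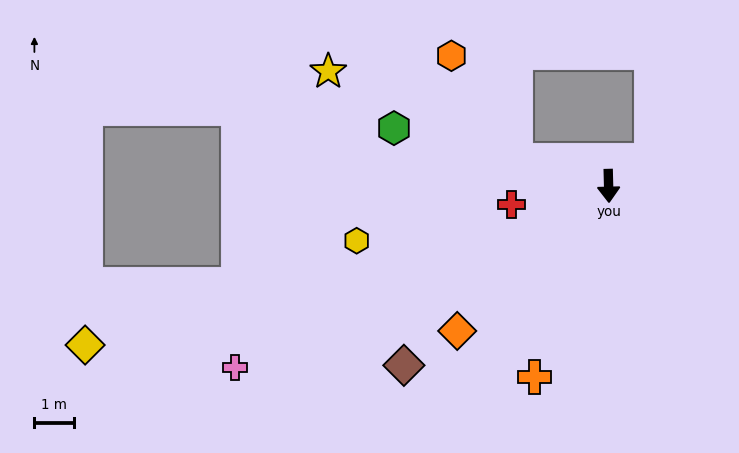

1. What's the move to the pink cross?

turn right 66°, forward 10.6 m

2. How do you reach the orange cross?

turn right 23°, forward 5.2 m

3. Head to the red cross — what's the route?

turn right 81°, forward 2.5 m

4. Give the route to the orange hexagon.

blocked — turn right 107°, forward 2.4 m, then turn right 43°, forward 3.1 m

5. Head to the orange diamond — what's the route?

turn right 48°, forward 5.3 m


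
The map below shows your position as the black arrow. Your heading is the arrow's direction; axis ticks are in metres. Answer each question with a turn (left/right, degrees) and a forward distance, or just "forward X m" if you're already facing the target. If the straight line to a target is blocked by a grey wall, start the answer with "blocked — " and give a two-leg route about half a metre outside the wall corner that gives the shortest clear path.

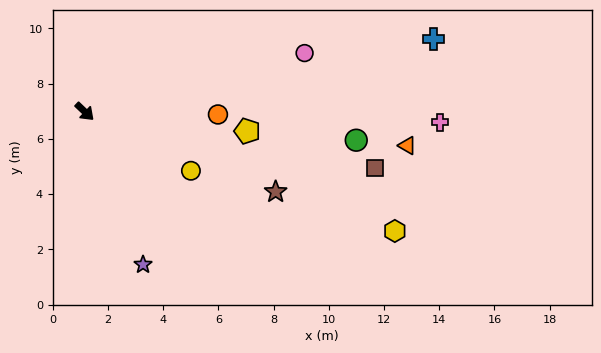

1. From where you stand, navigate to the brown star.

turn left 21°, forward 7.5 m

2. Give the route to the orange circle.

turn left 42°, forward 4.8 m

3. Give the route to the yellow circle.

turn left 14°, forward 4.4 m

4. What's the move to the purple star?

turn right 26°, forward 5.9 m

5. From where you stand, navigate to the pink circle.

turn left 58°, forward 8.2 m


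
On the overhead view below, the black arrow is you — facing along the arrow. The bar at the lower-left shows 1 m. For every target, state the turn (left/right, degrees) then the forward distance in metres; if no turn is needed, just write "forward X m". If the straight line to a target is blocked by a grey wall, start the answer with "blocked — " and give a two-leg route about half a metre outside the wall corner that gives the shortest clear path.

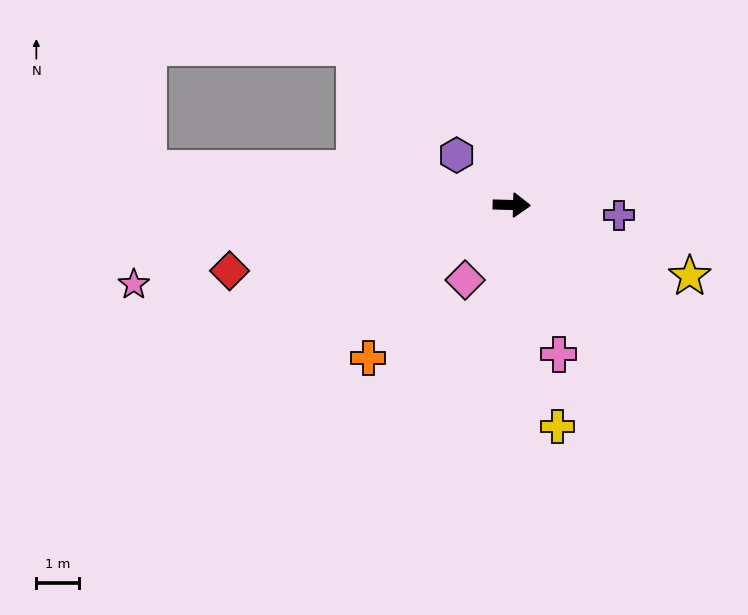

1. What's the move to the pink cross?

turn right 71°, forward 3.6 m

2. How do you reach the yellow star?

turn right 20°, forward 4.5 m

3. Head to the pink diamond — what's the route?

turn right 120°, forward 2.1 m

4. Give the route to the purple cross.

turn right 4°, forward 2.5 m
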